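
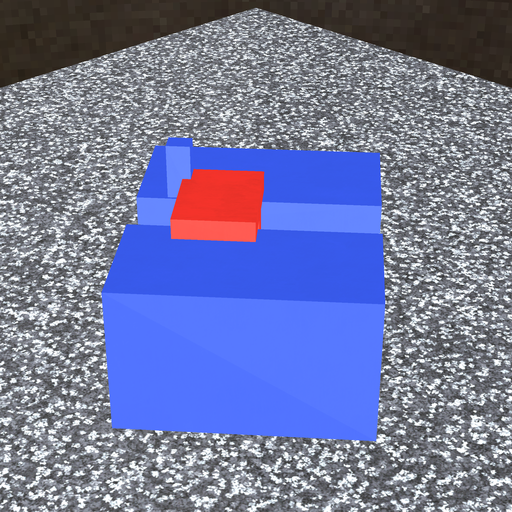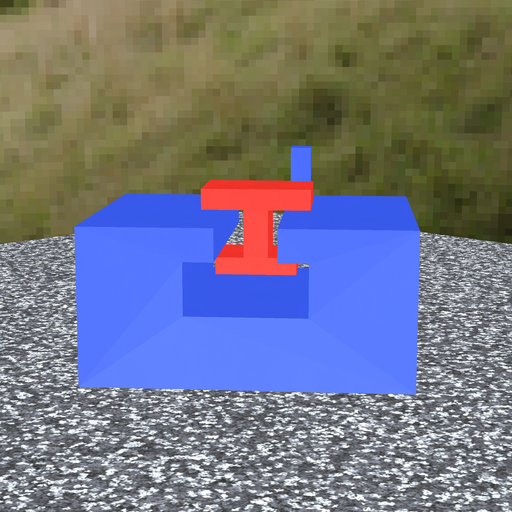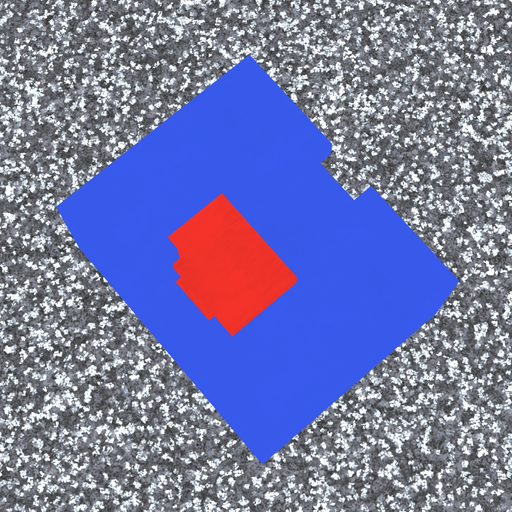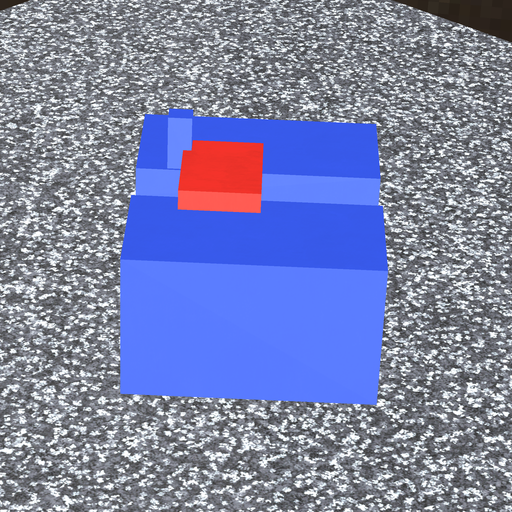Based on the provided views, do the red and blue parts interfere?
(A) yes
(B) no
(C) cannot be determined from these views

(A) yes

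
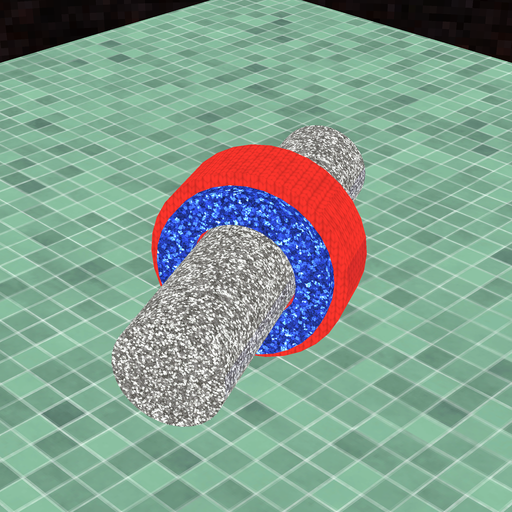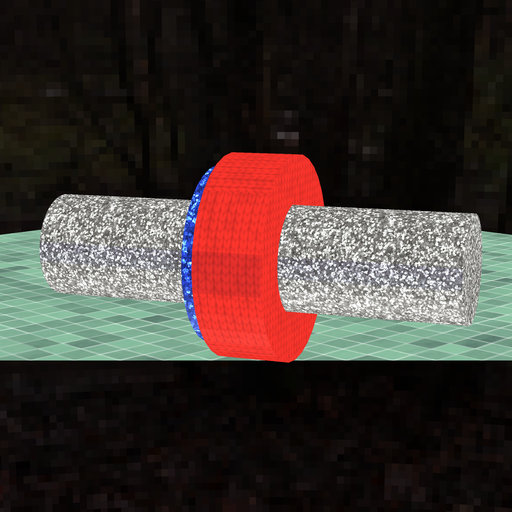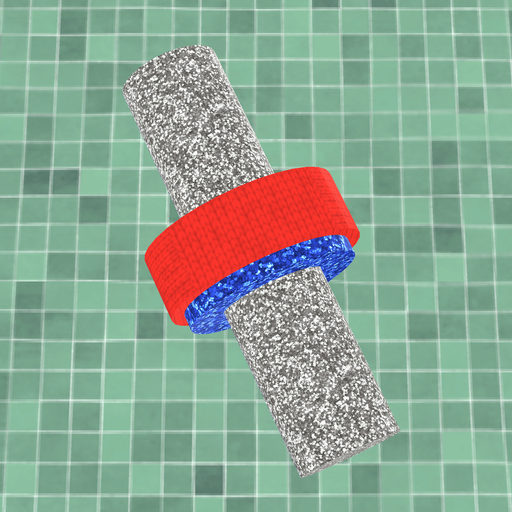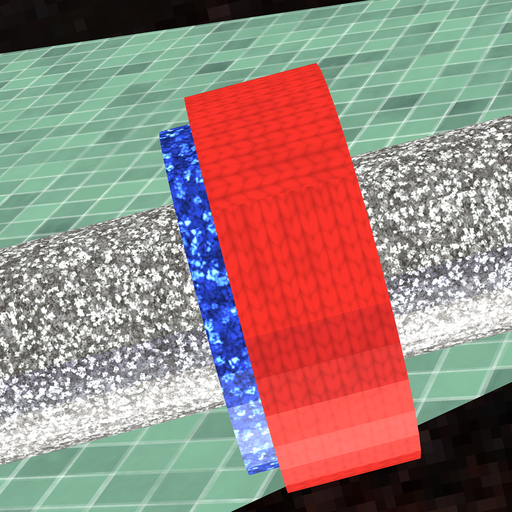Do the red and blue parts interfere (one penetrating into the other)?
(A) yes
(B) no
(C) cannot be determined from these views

(A) yes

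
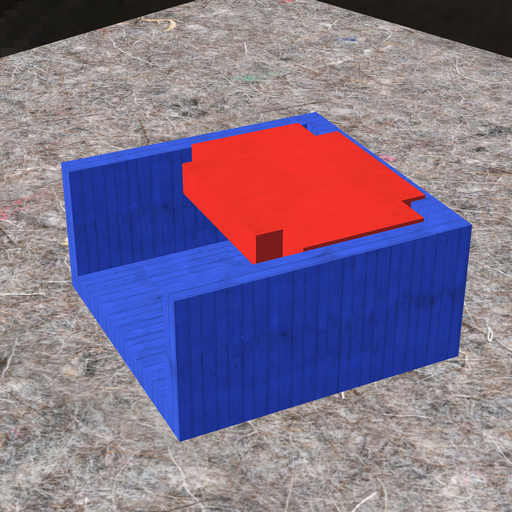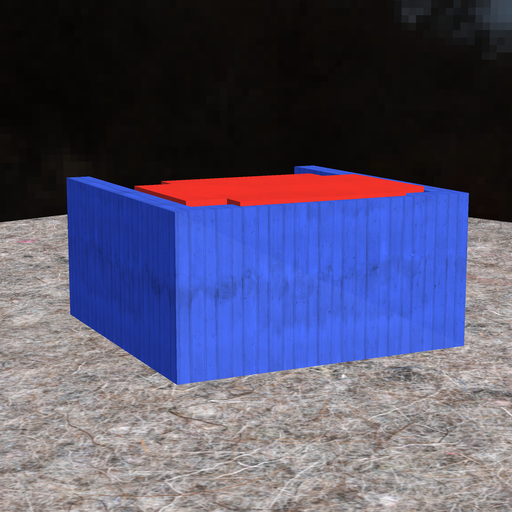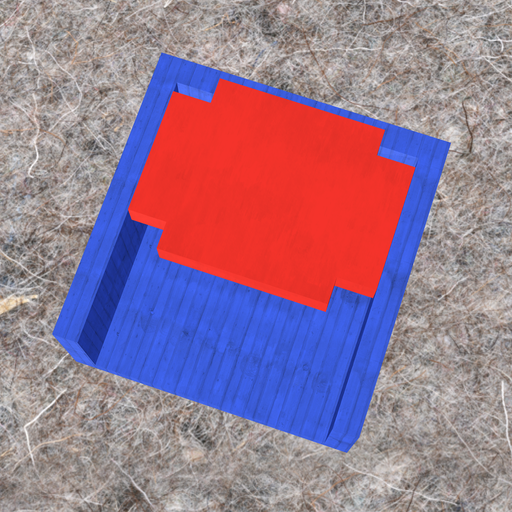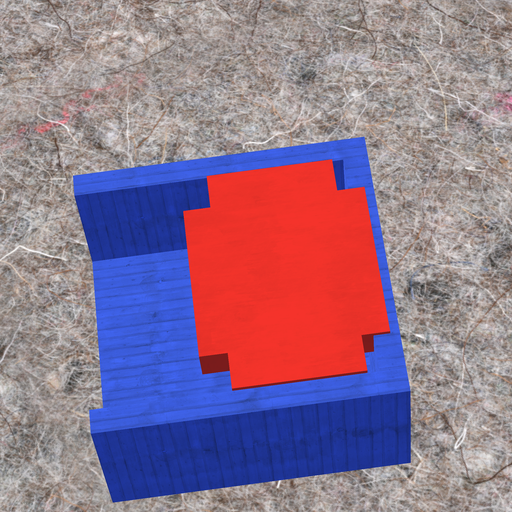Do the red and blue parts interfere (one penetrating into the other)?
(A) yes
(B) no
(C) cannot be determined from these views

(A) yes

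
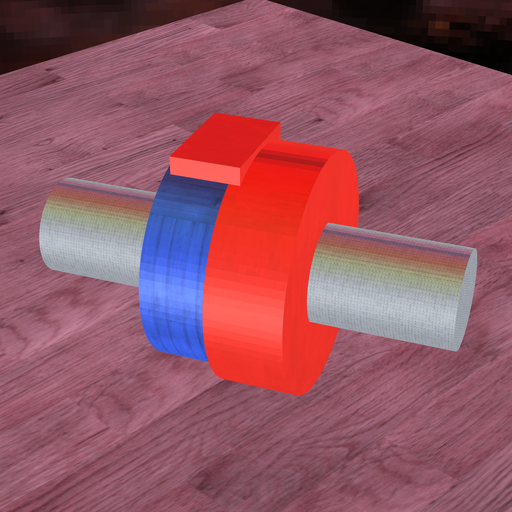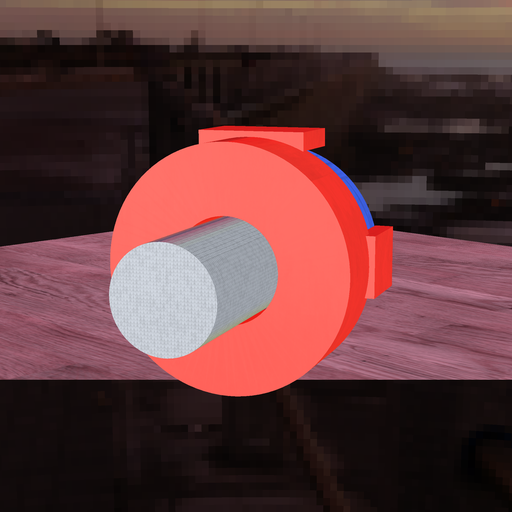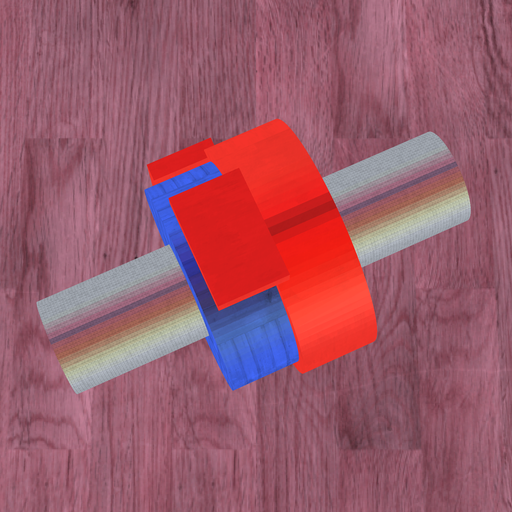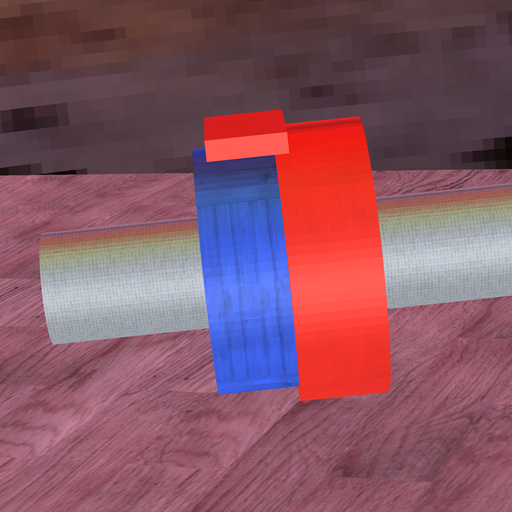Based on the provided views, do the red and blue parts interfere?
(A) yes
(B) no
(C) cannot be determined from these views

(A) yes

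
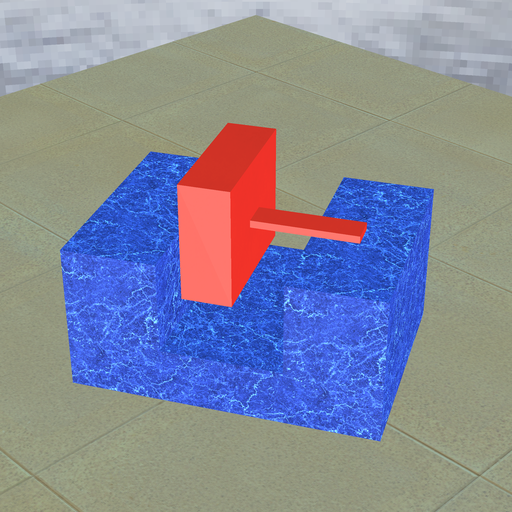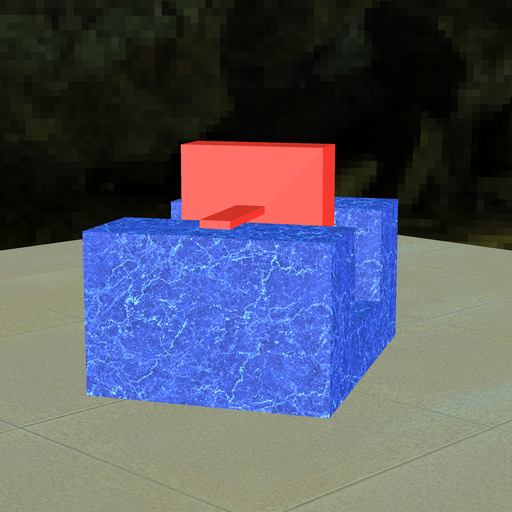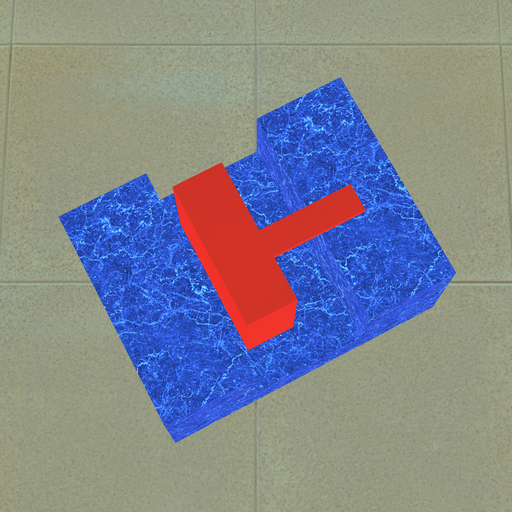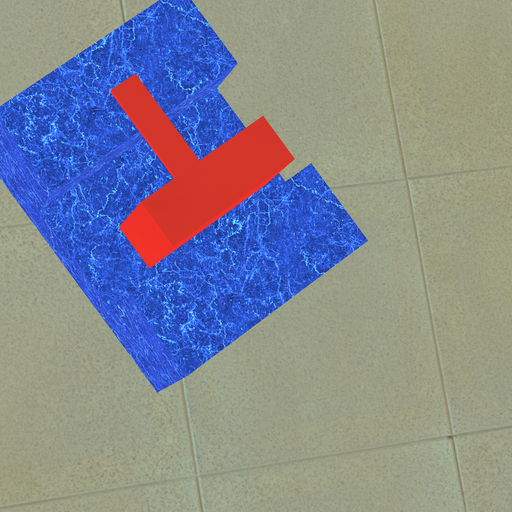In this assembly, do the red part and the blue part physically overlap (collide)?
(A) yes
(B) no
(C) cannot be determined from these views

(B) no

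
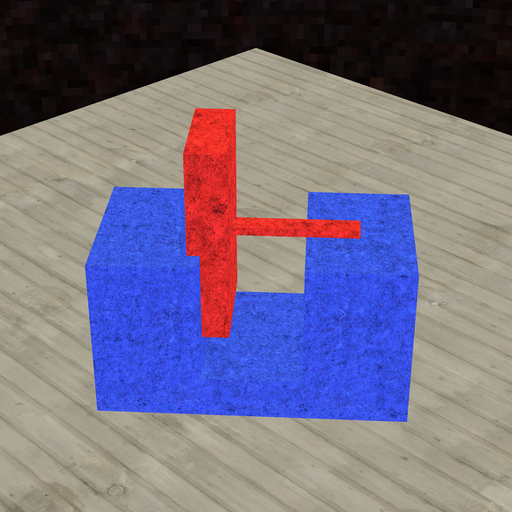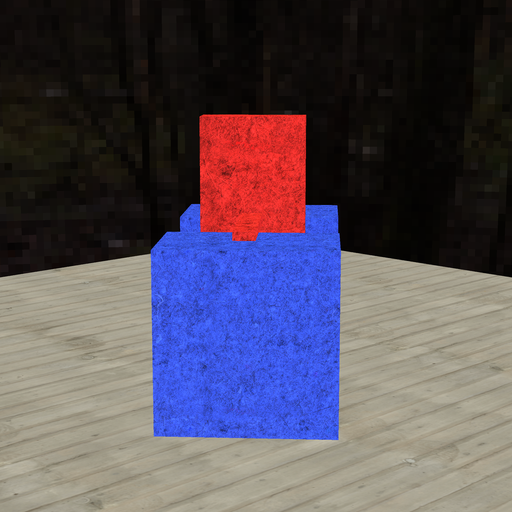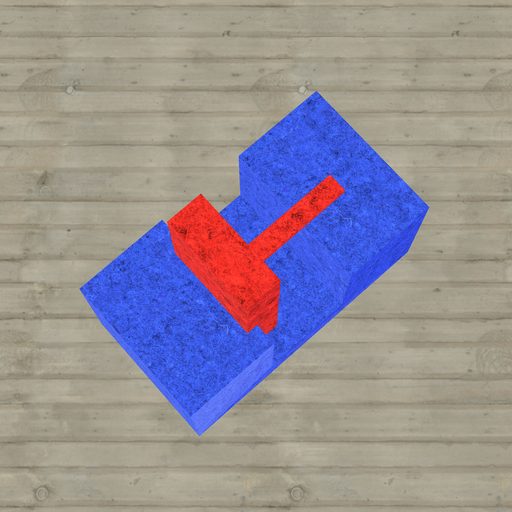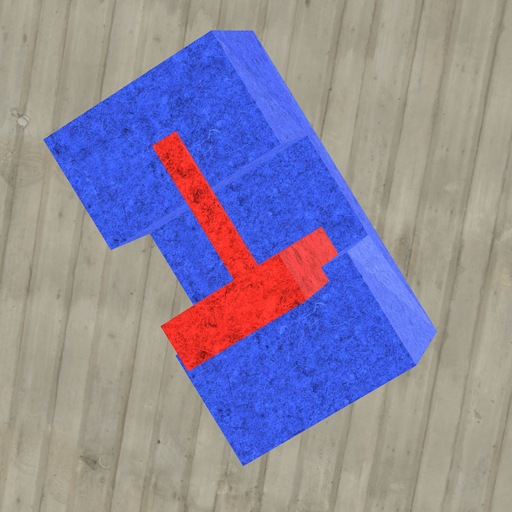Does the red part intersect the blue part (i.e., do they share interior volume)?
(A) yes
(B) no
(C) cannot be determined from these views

(A) yes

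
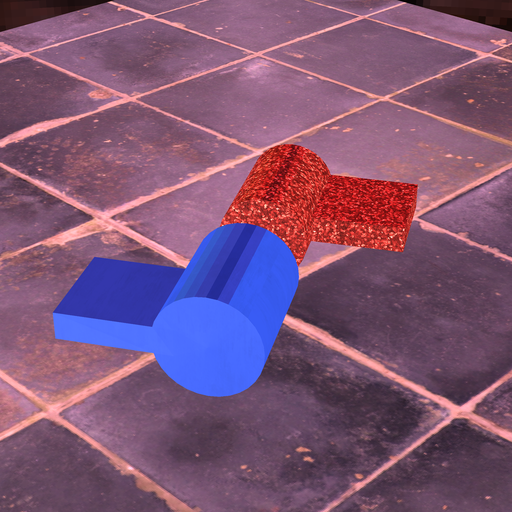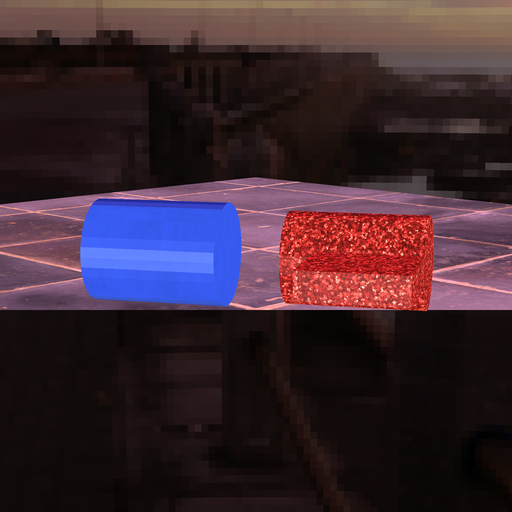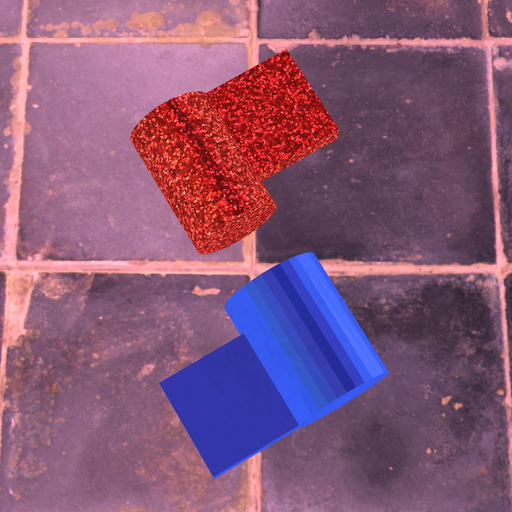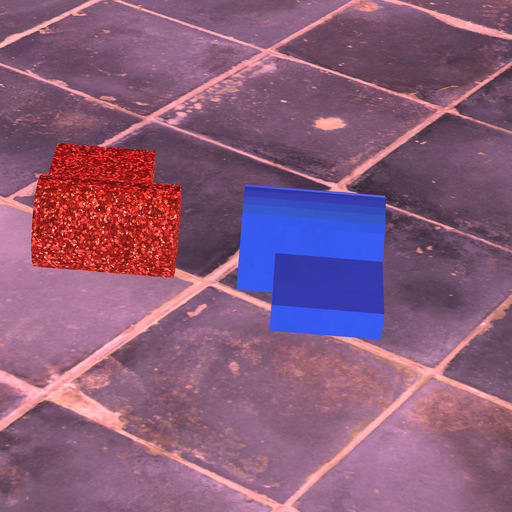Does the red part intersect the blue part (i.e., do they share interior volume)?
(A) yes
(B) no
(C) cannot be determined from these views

(B) no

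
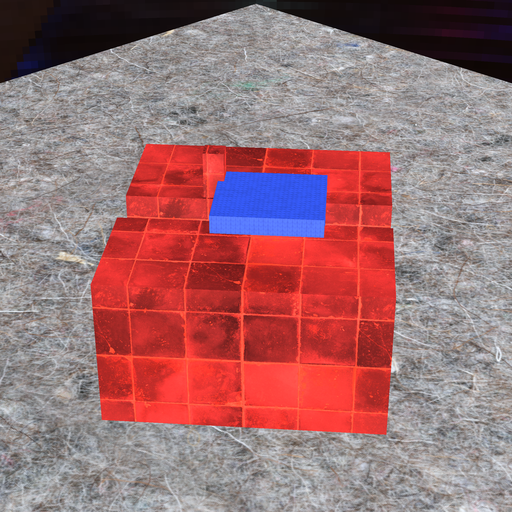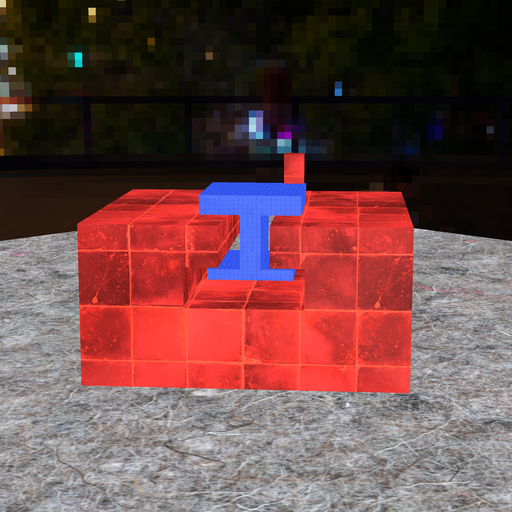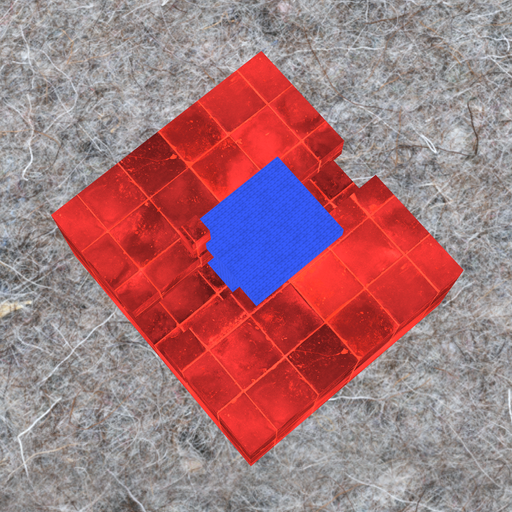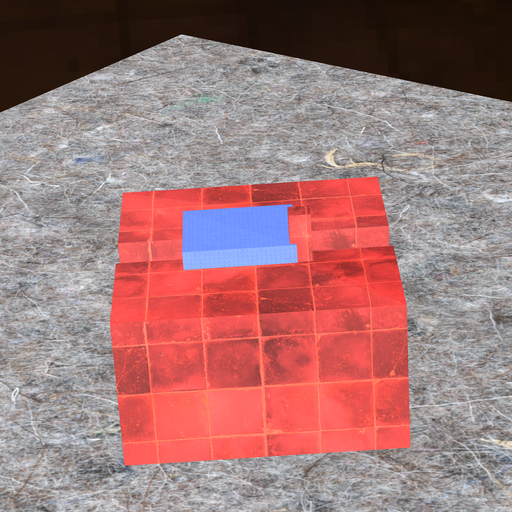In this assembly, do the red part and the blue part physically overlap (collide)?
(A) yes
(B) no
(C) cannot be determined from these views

(A) yes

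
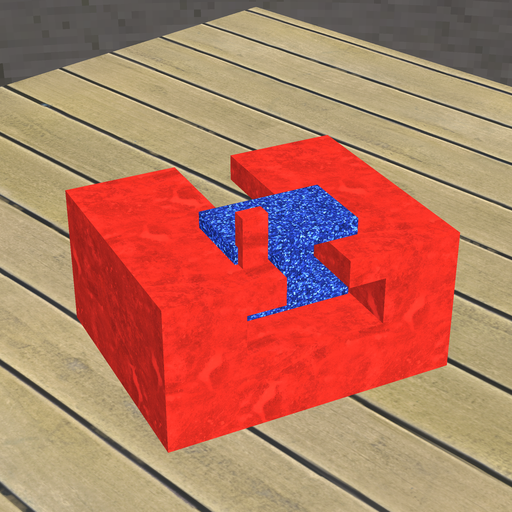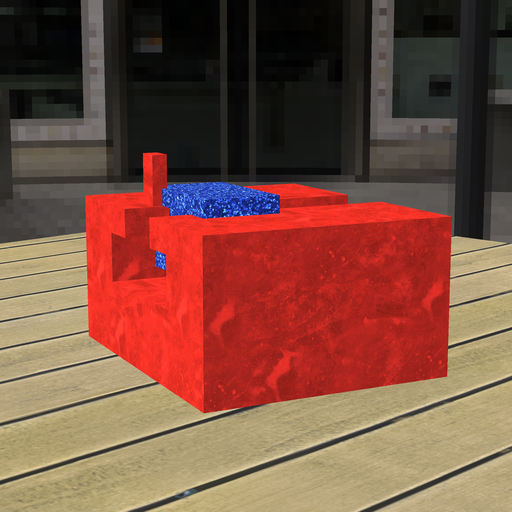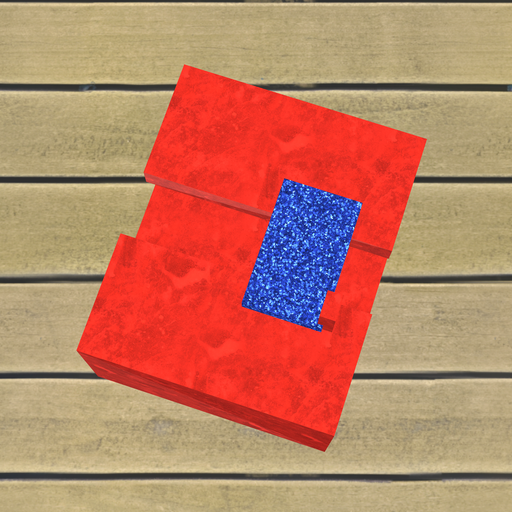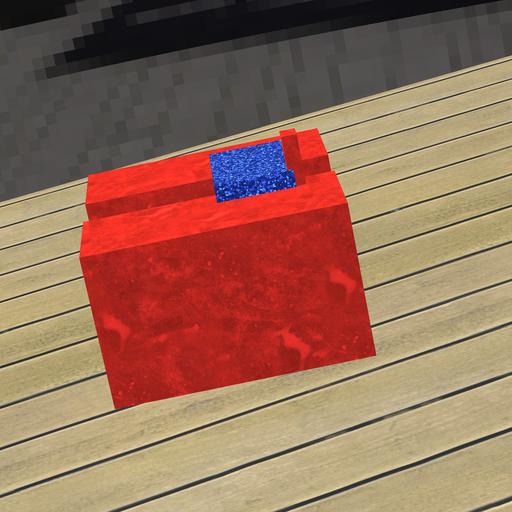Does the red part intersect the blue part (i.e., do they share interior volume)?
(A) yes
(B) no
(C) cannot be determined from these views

(A) yes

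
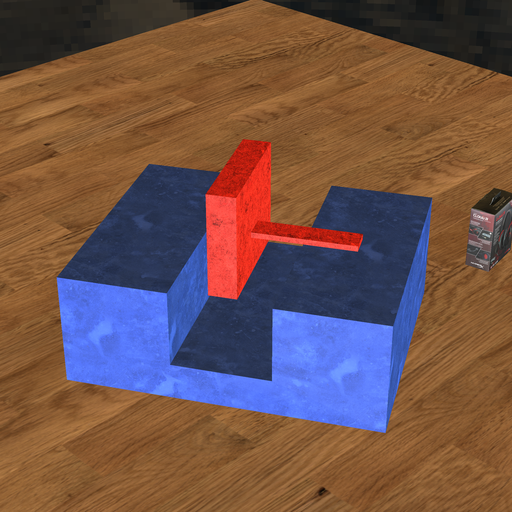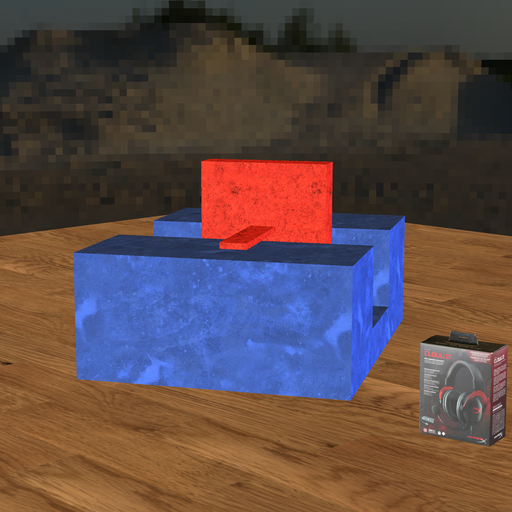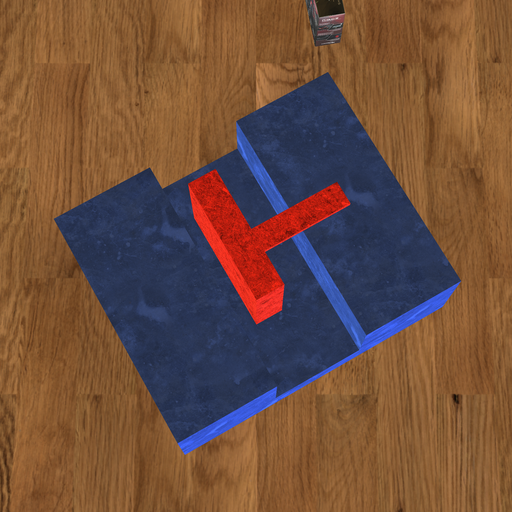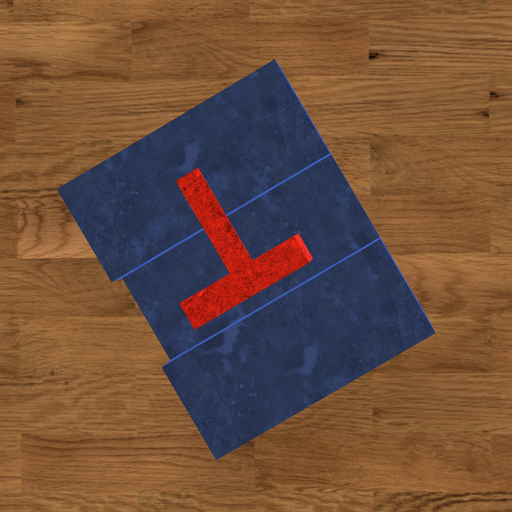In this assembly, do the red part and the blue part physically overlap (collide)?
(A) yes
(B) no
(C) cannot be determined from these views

(B) no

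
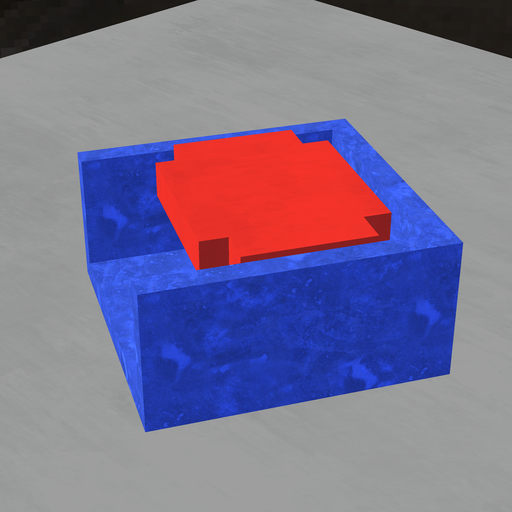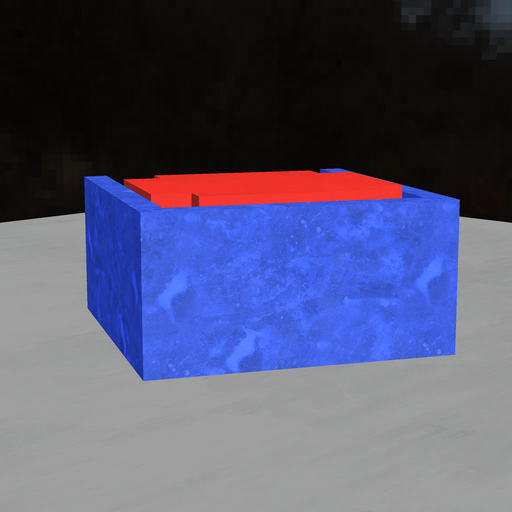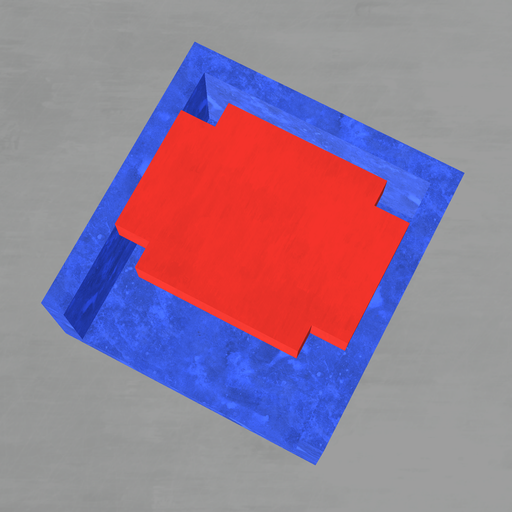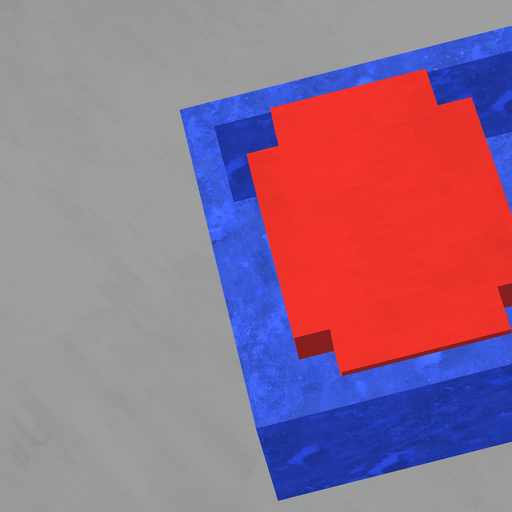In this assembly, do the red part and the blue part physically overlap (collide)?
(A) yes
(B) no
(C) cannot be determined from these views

(B) no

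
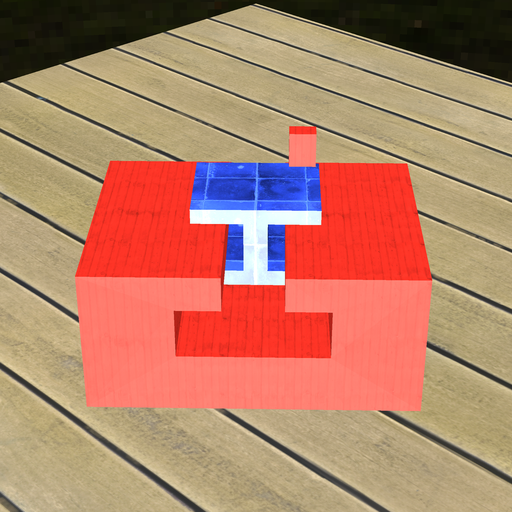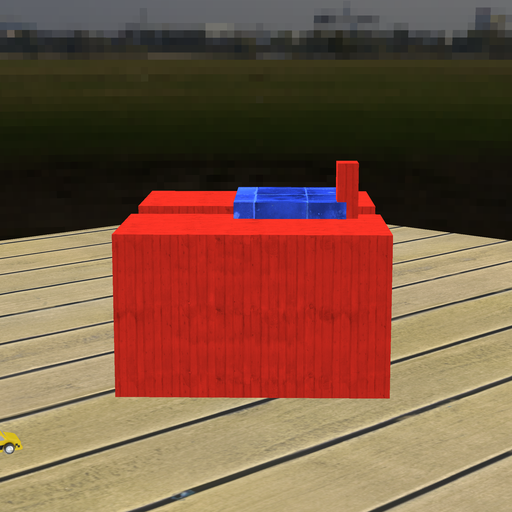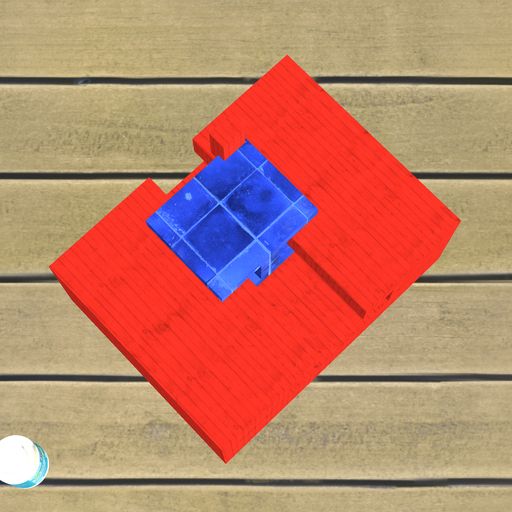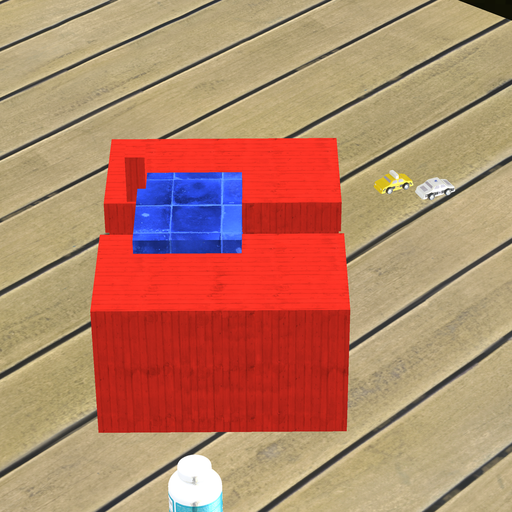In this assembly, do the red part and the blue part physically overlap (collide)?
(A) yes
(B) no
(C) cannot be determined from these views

(A) yes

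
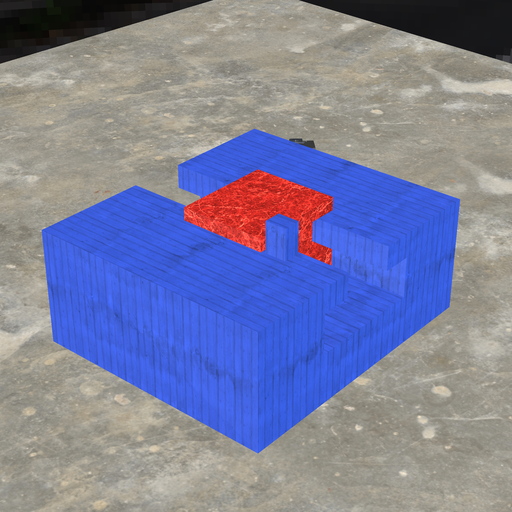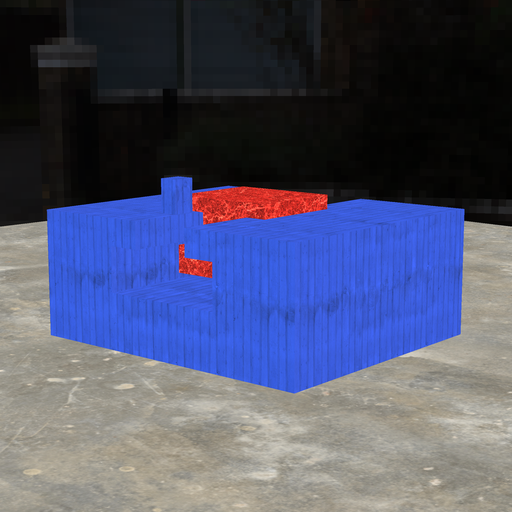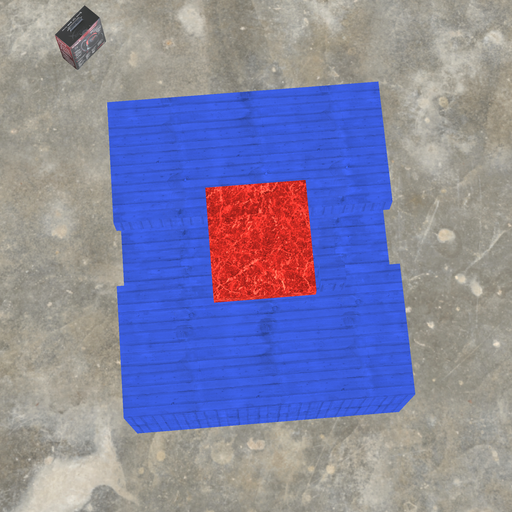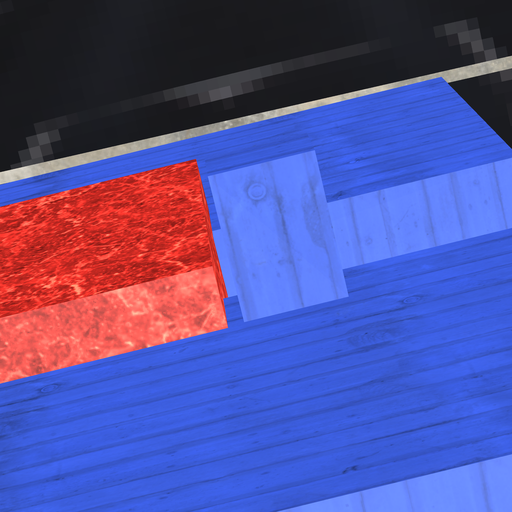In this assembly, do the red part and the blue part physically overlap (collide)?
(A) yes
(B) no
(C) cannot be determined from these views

(B) no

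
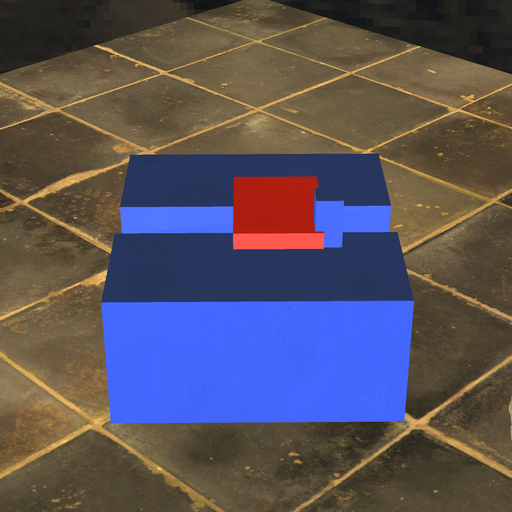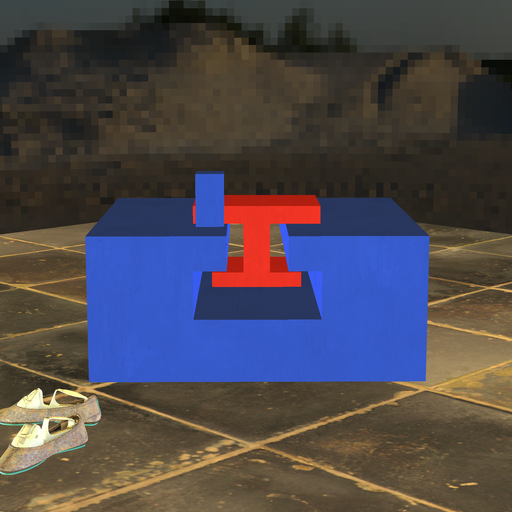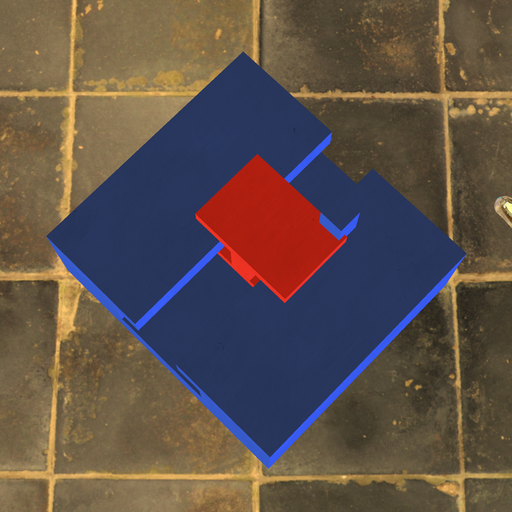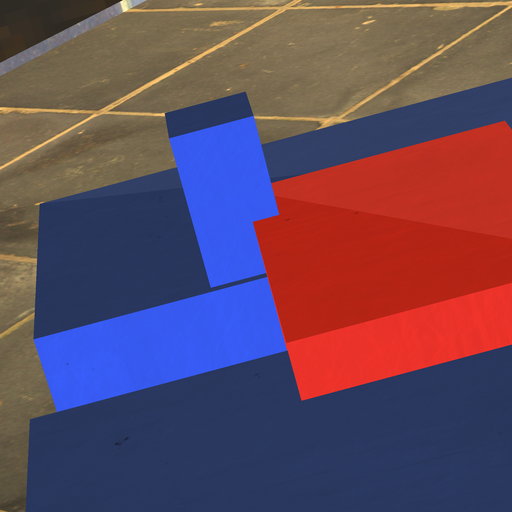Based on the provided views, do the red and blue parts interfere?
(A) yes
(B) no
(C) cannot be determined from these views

(A) yes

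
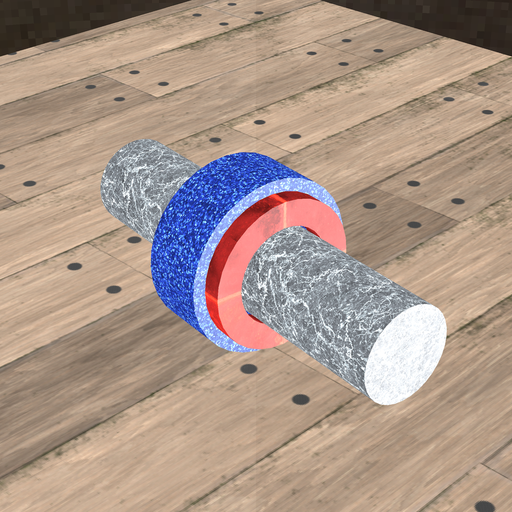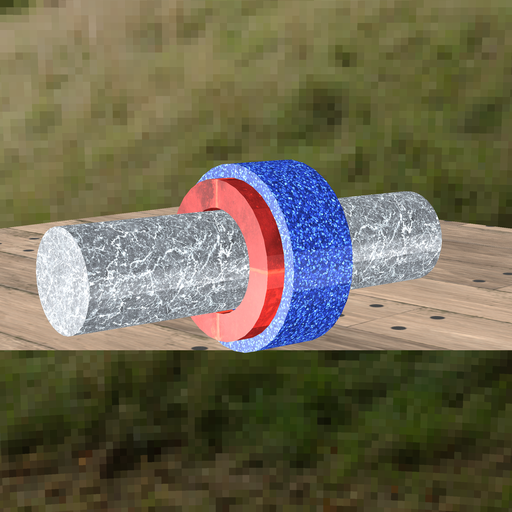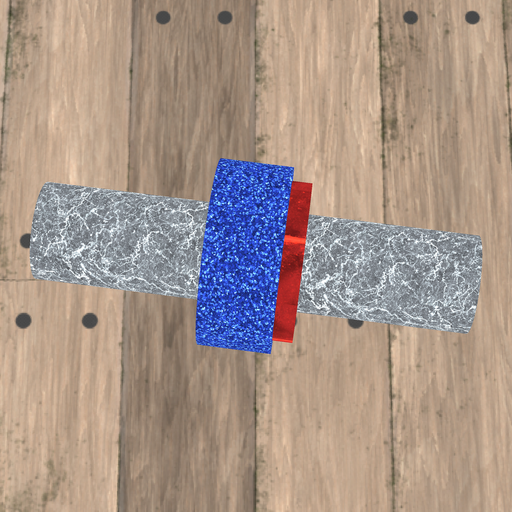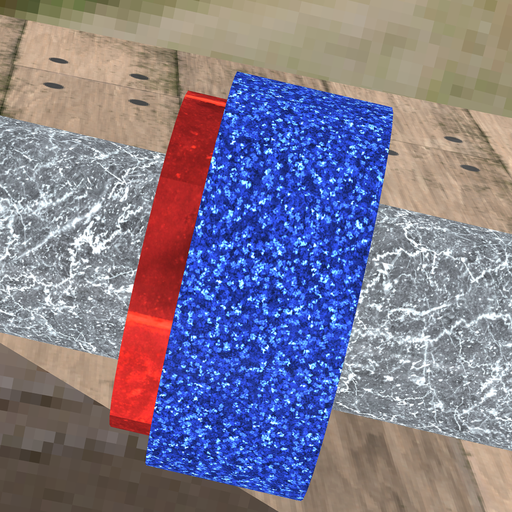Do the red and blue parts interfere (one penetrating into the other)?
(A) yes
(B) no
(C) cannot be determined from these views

(A) yes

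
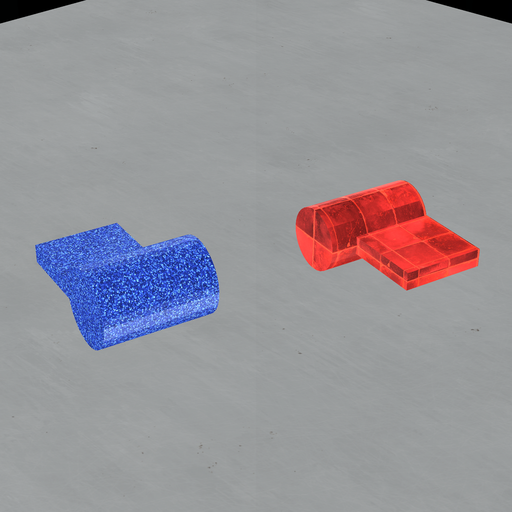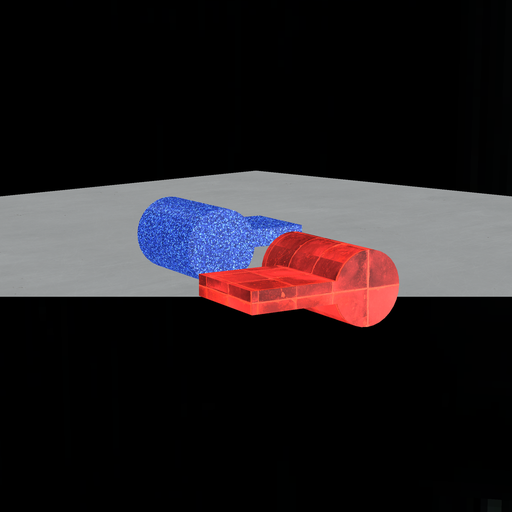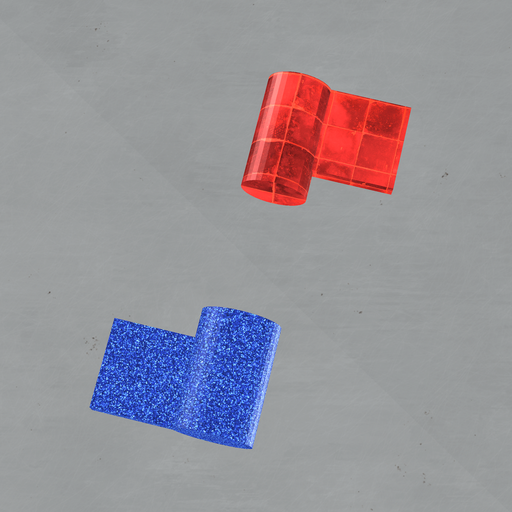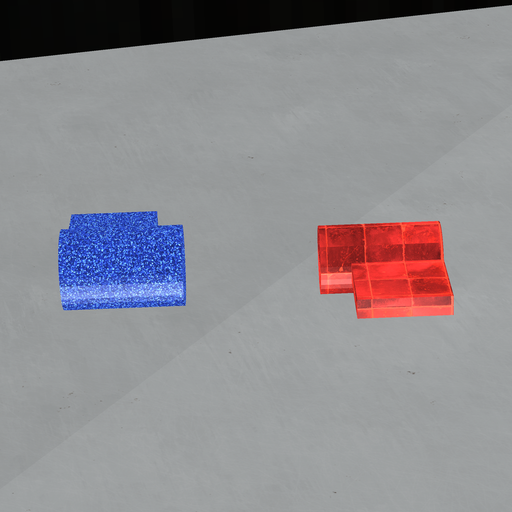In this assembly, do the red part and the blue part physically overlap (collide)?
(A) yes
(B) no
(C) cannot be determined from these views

(B) no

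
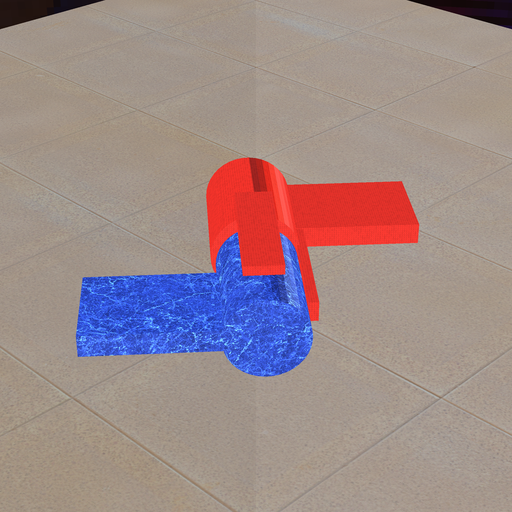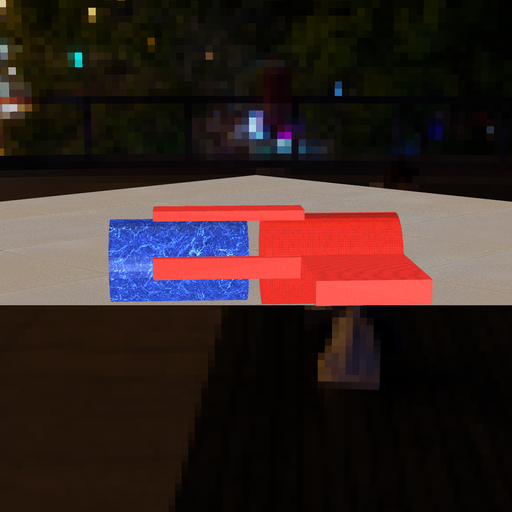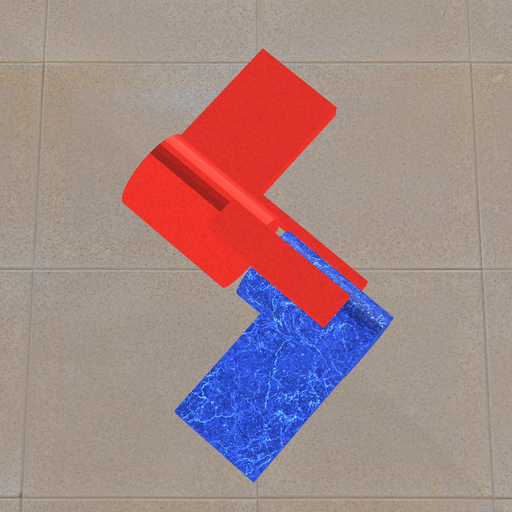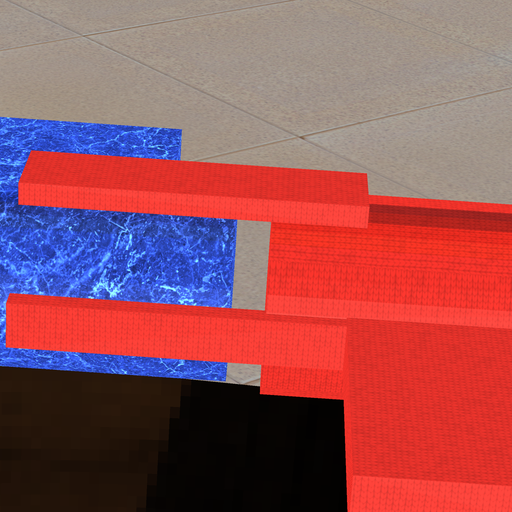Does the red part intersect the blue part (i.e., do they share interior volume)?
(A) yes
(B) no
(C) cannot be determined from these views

(B) no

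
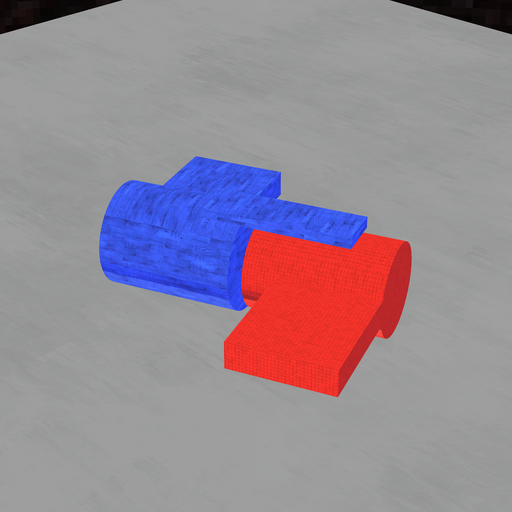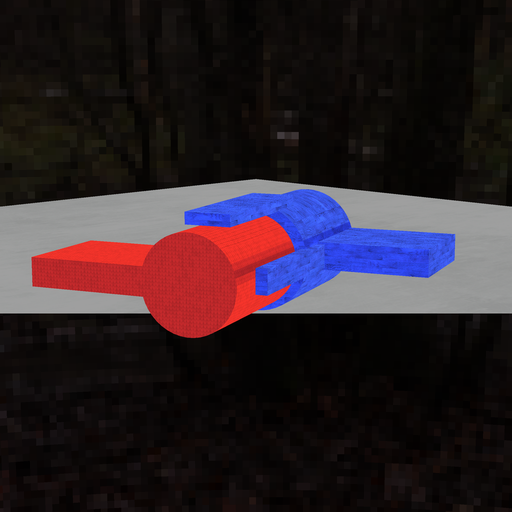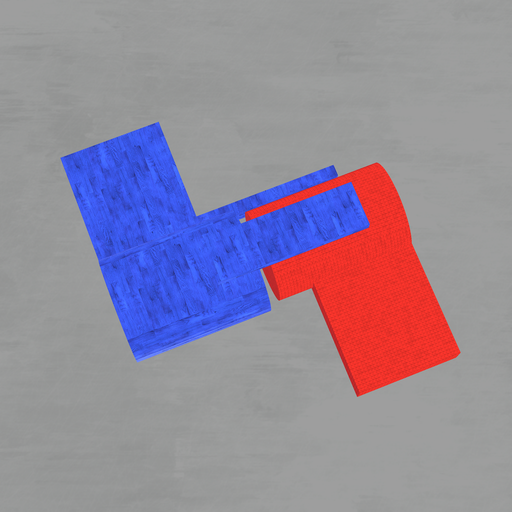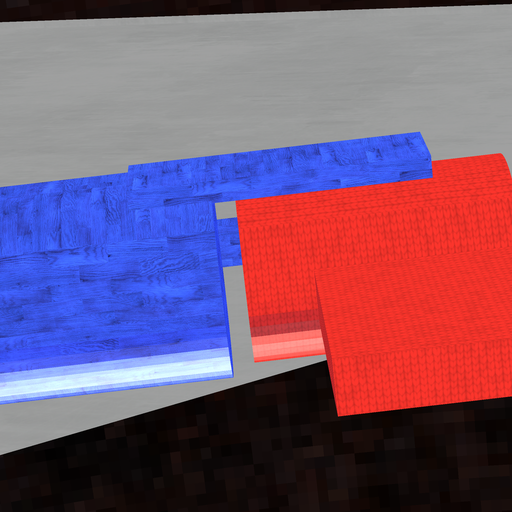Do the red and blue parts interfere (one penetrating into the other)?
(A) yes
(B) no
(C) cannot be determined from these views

(B) no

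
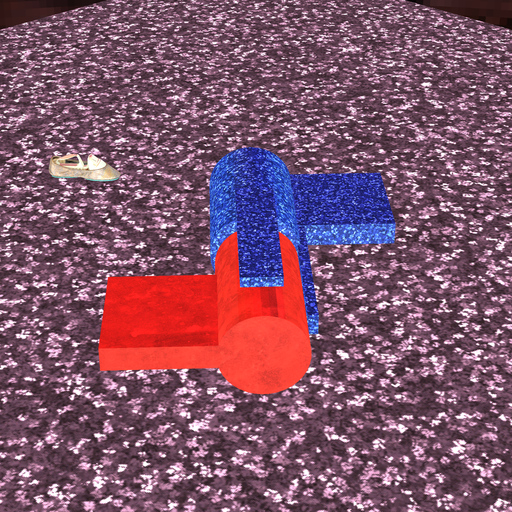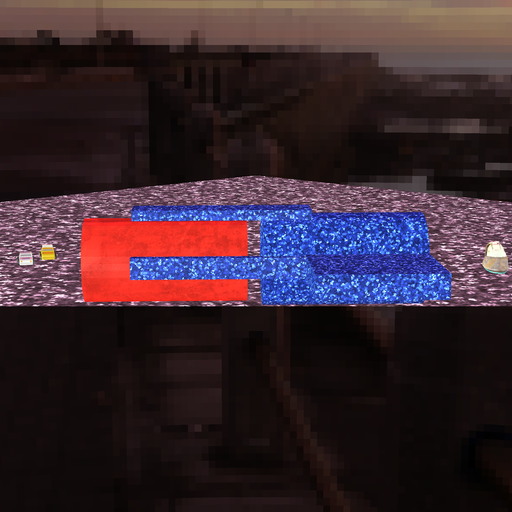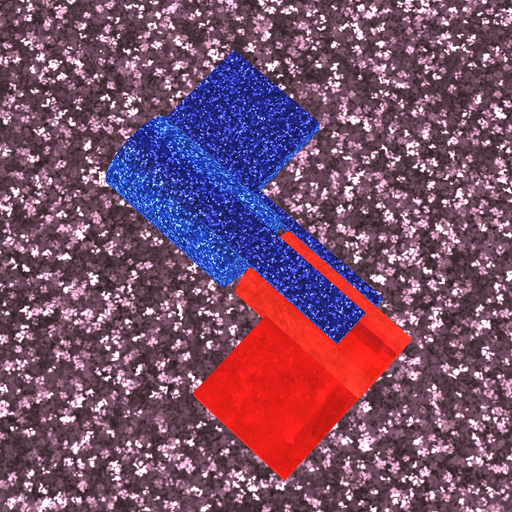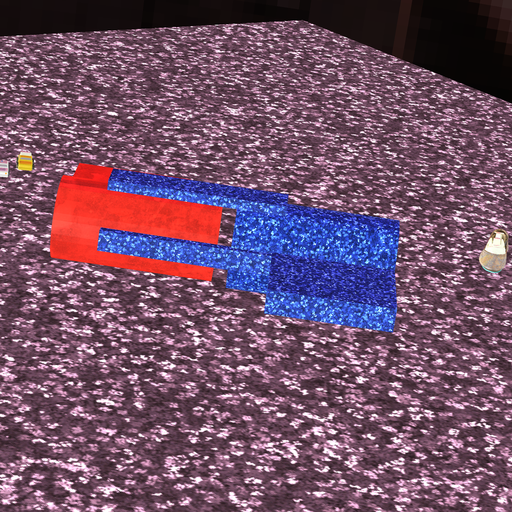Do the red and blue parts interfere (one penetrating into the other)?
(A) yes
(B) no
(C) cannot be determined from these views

(B) no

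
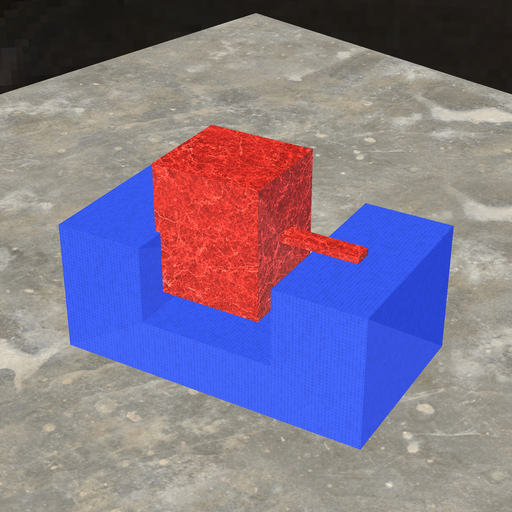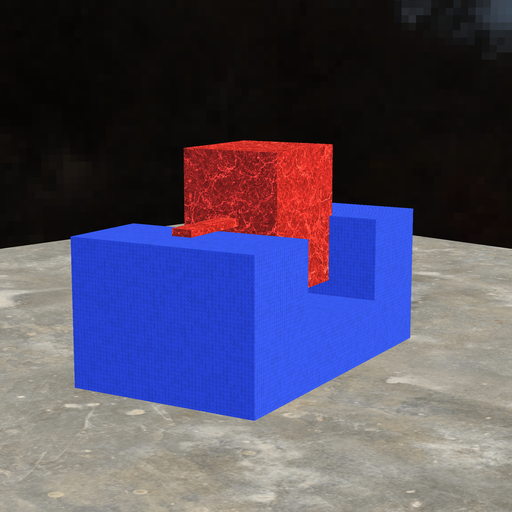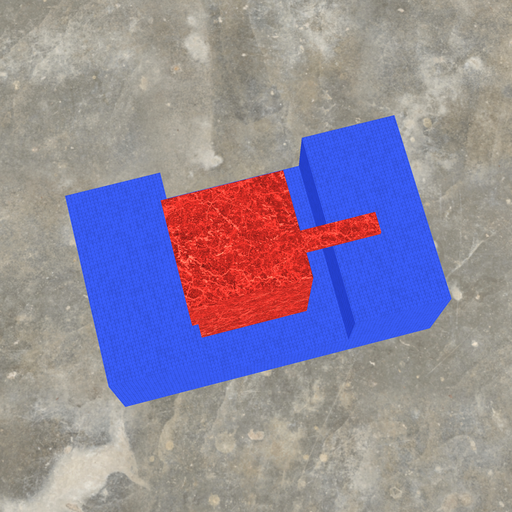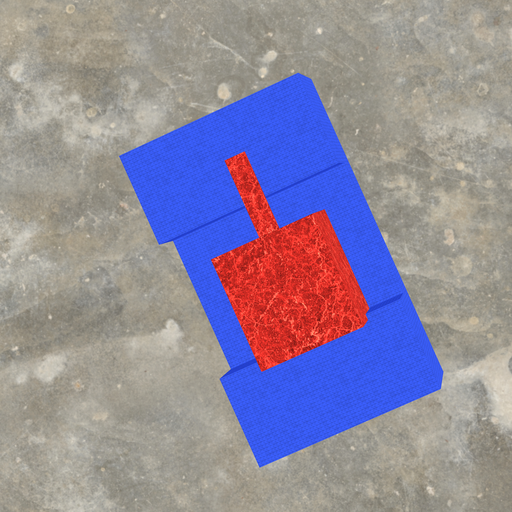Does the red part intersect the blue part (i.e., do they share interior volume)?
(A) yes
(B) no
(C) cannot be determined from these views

(A) yes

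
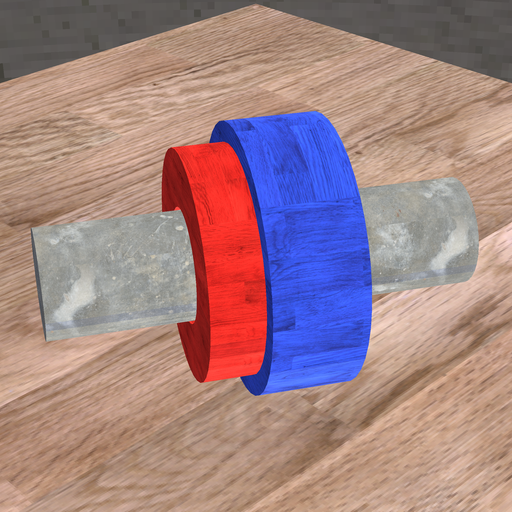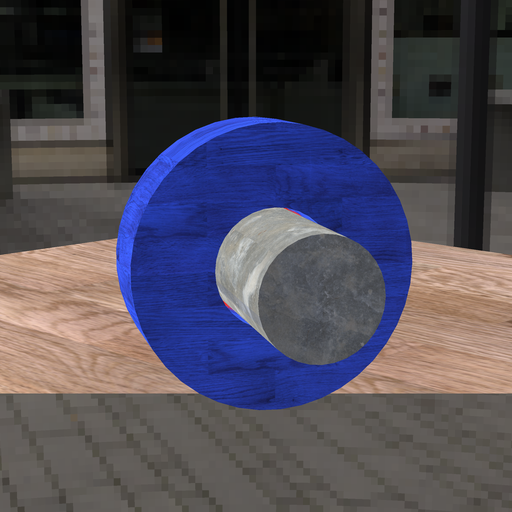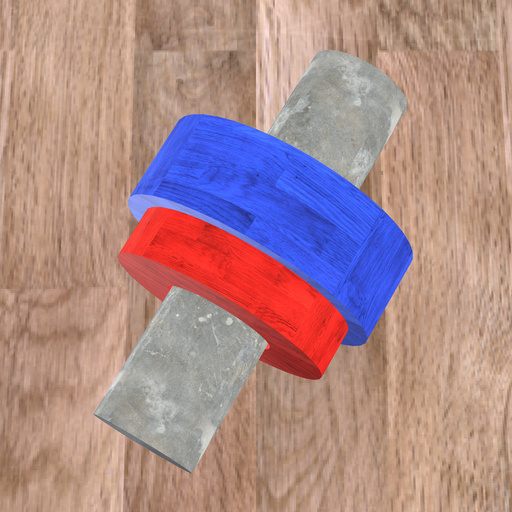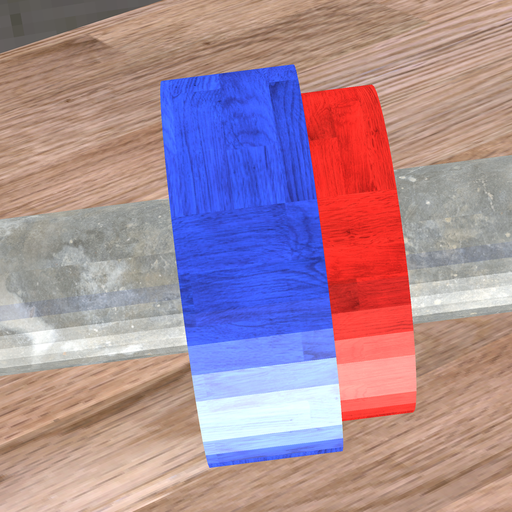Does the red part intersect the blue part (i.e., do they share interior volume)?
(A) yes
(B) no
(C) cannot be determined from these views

(A) yes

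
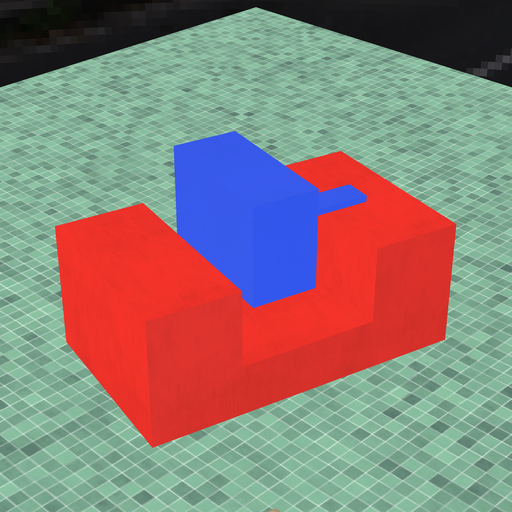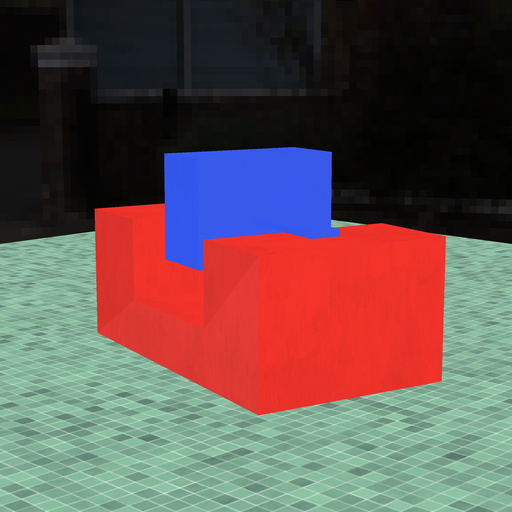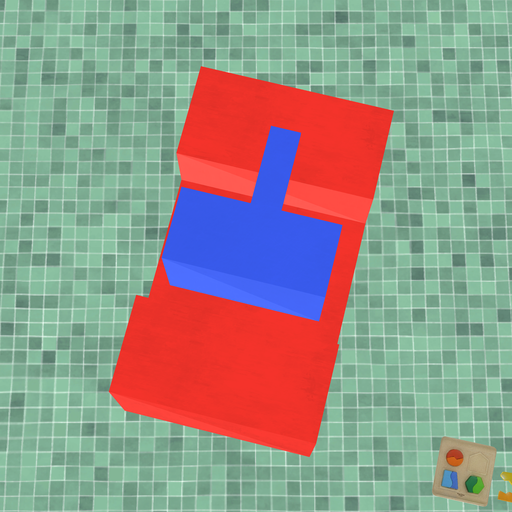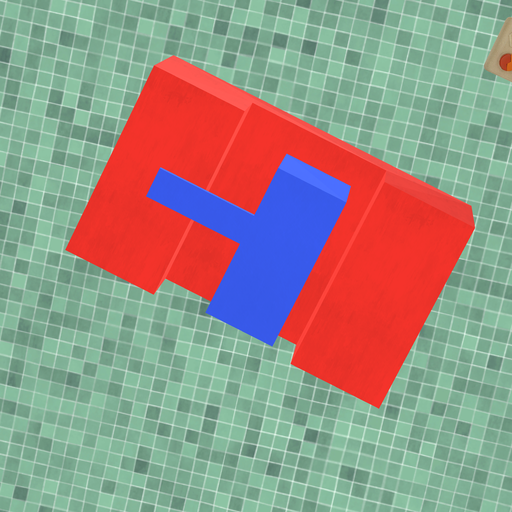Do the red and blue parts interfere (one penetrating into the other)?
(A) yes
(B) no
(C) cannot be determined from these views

(B) no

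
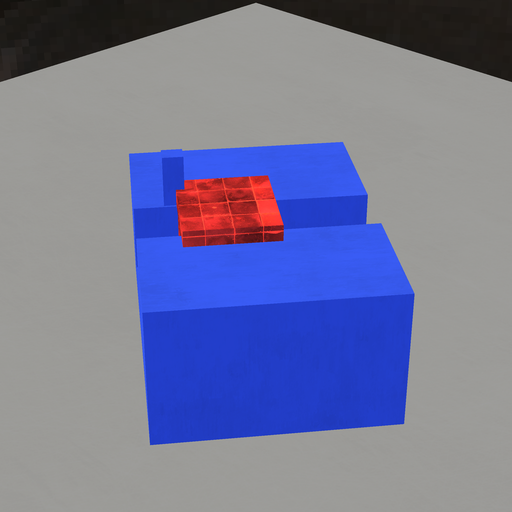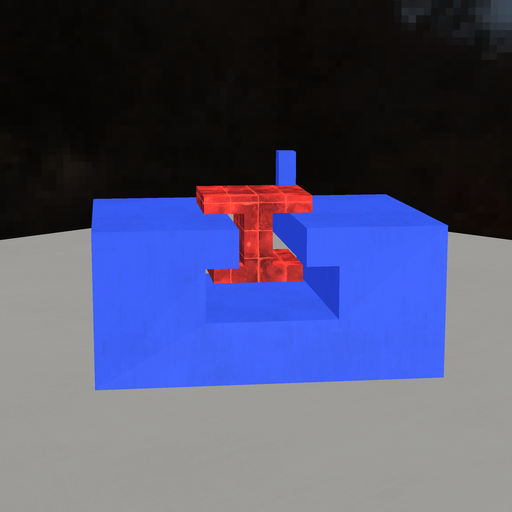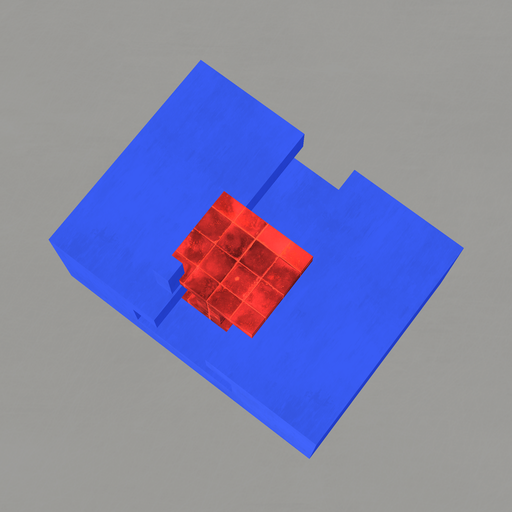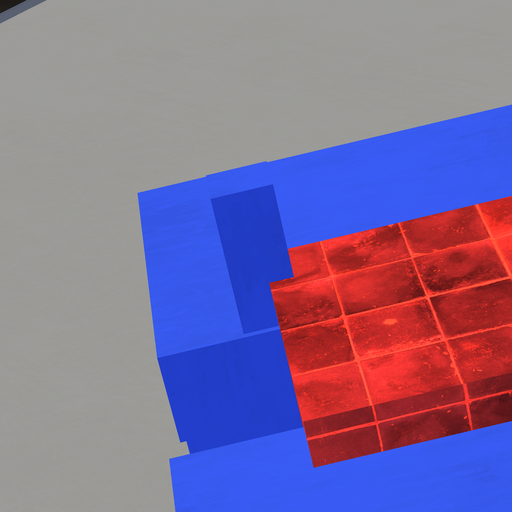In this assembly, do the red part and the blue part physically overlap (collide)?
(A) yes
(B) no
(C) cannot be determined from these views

(A) yes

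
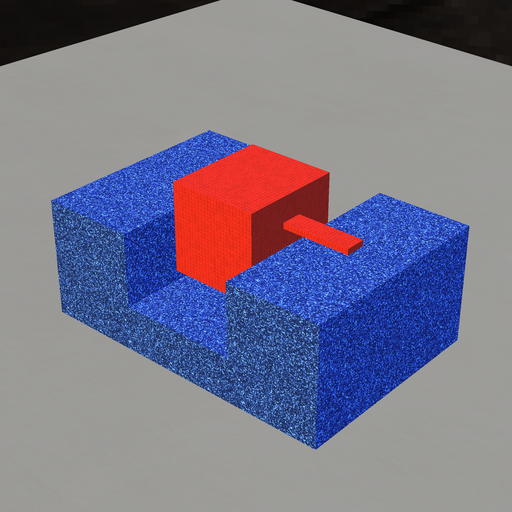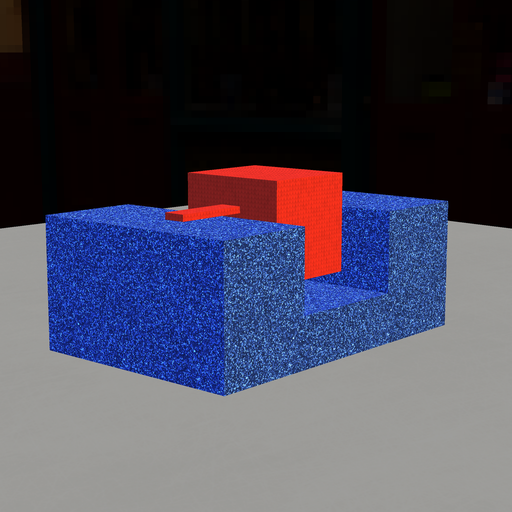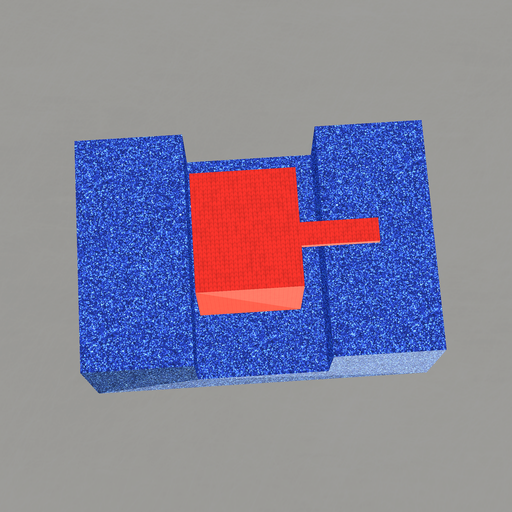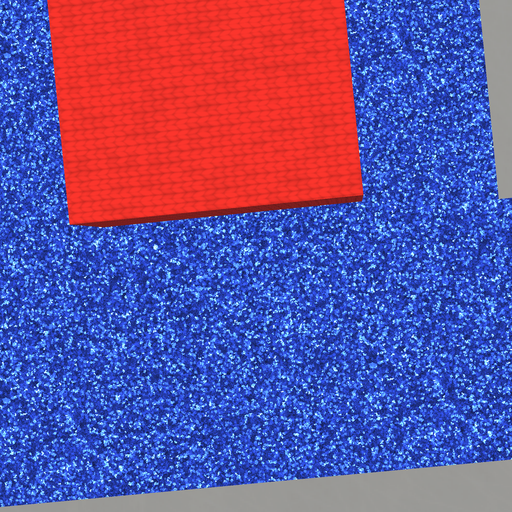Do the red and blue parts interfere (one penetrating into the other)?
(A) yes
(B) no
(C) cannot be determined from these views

(B) no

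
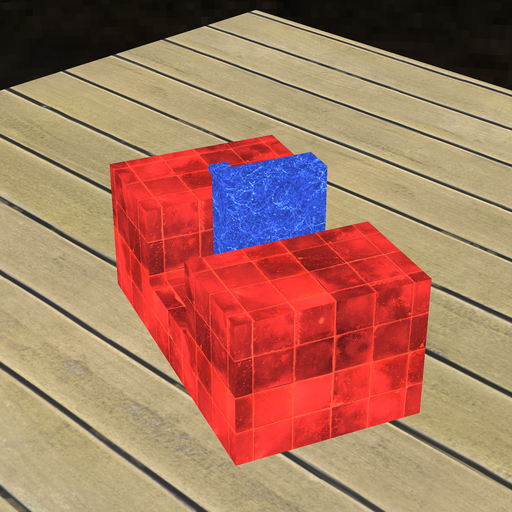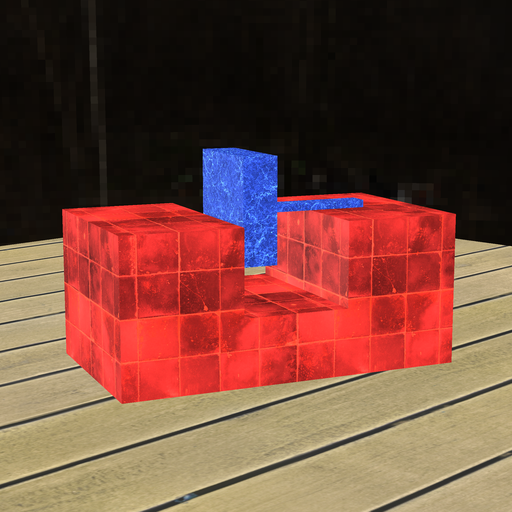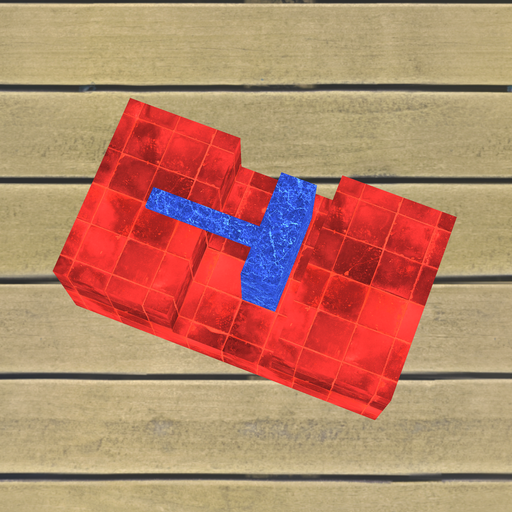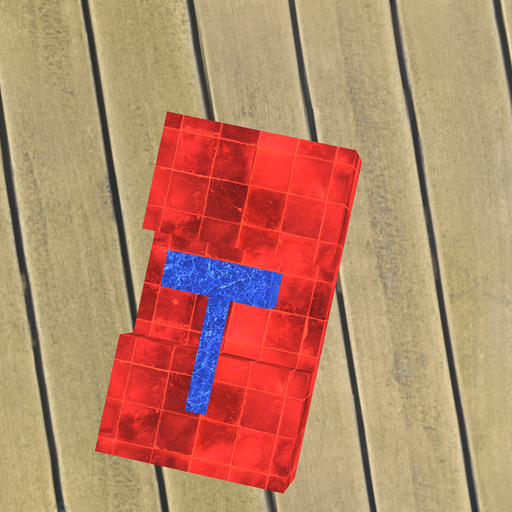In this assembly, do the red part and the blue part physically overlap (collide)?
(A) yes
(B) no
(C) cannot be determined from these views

(B) no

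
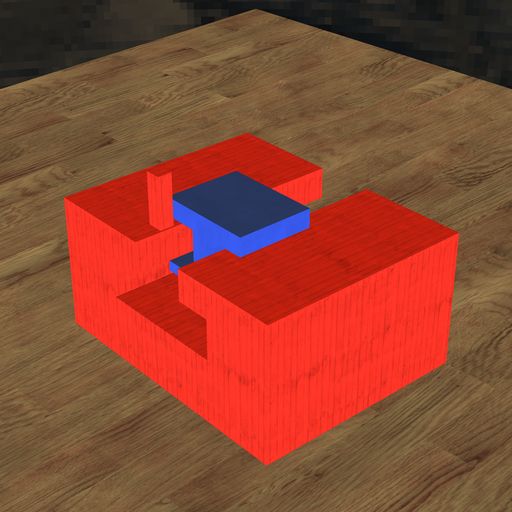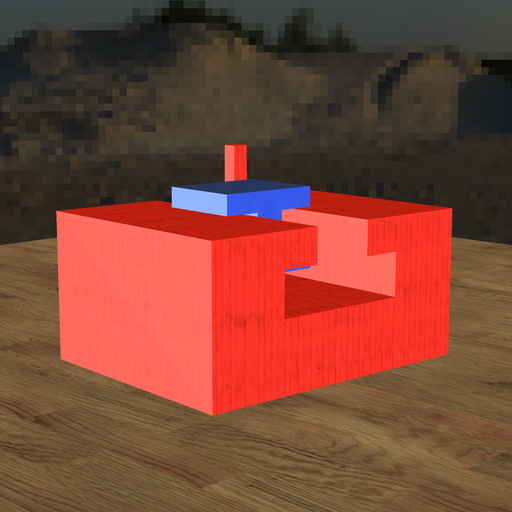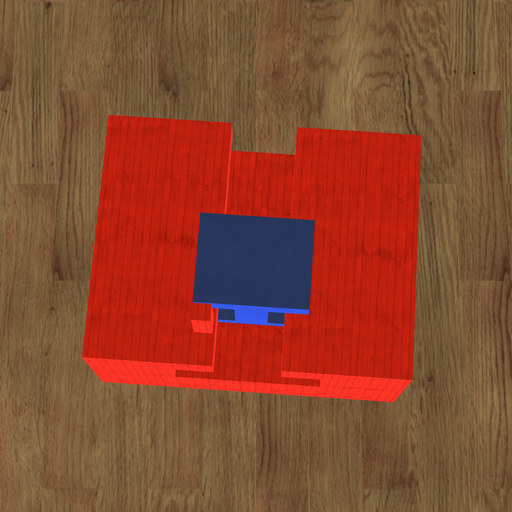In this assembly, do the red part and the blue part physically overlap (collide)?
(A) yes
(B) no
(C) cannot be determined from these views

(B) no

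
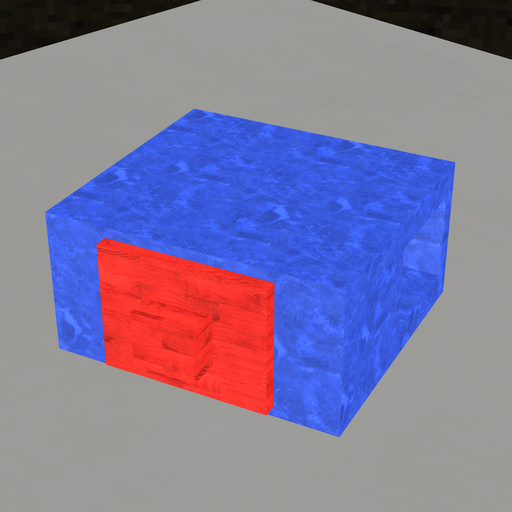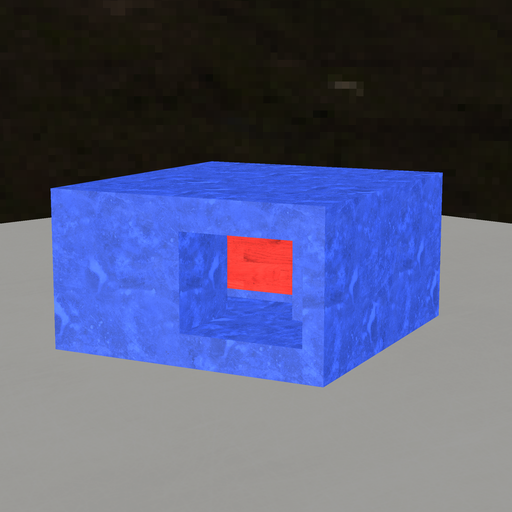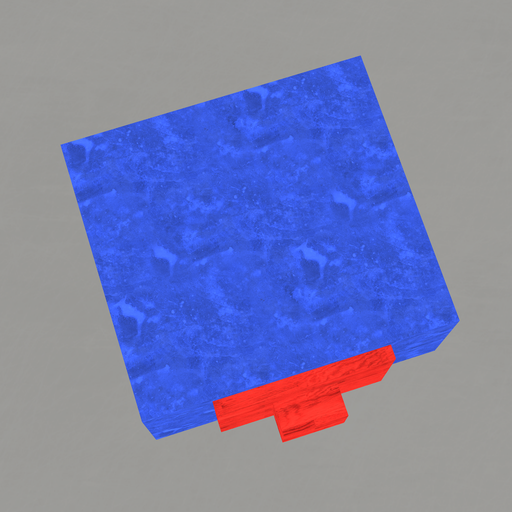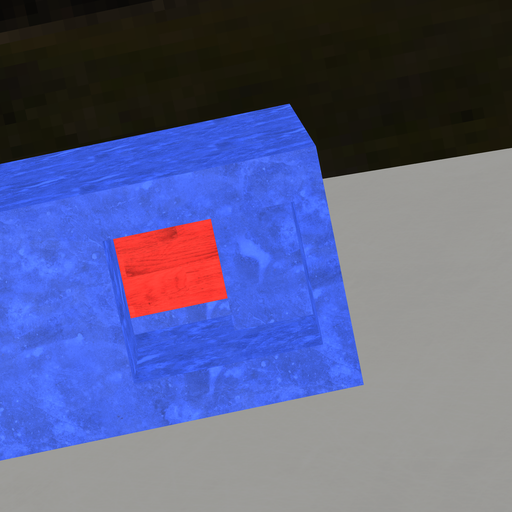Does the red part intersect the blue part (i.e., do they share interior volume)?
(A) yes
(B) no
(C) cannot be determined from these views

(A) yes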